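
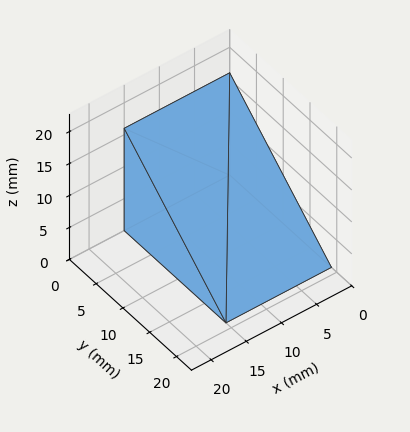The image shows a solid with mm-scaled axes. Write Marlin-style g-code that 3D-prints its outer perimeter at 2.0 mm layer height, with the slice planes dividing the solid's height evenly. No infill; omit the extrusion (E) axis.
Reading the render: the shape is a wedge (ramp): 15 × 19 mm base, rising to 16 mm along the y=0 edge and sloping linearly to z=0 at y=19 (dimensions read to the nearest mm from the axis ticks). For the g-code, the solid's height is divided into equal slices at the stated Δz and each level perimeter traced with G1 moves after a G0 lift.

; perimeter-only toolpath
G21 ; units = mm
G90 ; absolute positioning
G28 ; home
; layer 1
G0 Z2.0
G0 X0.0 Y0.0
G1 X15.0 Y0.0
G1 X15.0 Y16.6
G1 X0.0 Y16.6
G1 X0.0 Y0.0
; layer 2
G0 Z4.0
G0 X0.0 Y0.0
G1 X15.0 Y0.0
G1 X15.0 Y14.2
G1 X0.0 Y14.2
G1 X0.0 Y0.0
; layer 3
G0 Z6.0
G0 X0.0 Y0.0
G1 X15.0 Y0.0
G1 X15.0 Y11.9
G1 X0.0 Y11.9
G1 X0.0 Y0.0
; layer 4
G0 Z8.0
G0 X0.0 Y0.0
G1 X15.0 Y0.0
G1 X15.0 Y9.5
G1 X0.0 Y9.5
G1 X0.0 Y0.0
; layer 5
G0 Z10.0
G0 X0.0 Y0.0
G1 X15.0 Y0.0
G1 X15.0 Y7.1
G1 X0.0 Y7.1
G1 X0.0 Y0.0
; layer 6
G0 Z12.0
G0 X0.0 Y0.0
G1 X15.0 Y0.0
G1 X15.0 Y4.8
G1 X0.0 Y4.8
G1 X0.0 Y0.0
; layer 7
G0 Z14.0
G0 X0.0 Y0.0
G1 X15.0 Y0.0
G1 X15.0 Y2.4
G1 X0.0 Y2.4
G1 X0.0 Y0.0
M2 ; end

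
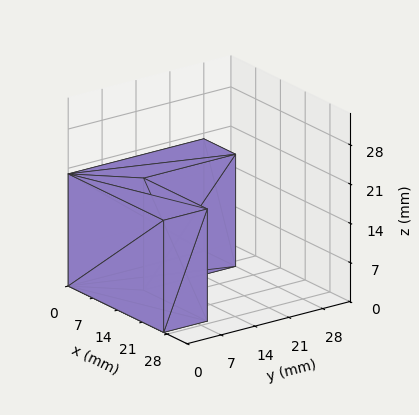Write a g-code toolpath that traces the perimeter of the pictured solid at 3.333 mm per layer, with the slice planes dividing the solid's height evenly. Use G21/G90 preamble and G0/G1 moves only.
Reading the render: the shape is an L-shaped prism: outer 27 × 28 mm, arm thicknesses ≈ 9 mm (horizontal) and 9 mm (vertical), extruded 20 mm in z (dimensions read to the nearest mm from the axis ticks). For the g-code, the solid's height is divided into equal slices at the stated Δz and each level perimeter traced with G1 moves after a G0 lift.

; perimeter-only toolpath
G21 ; units = mm
G90 ; absolute positioning
G28 ; home
; layer 1
G0 Z3.333
G0 X0.000 Y0.000
G1 X27.000 Y0.000
G1 X27.000 Y9.000
G1 X9.000 Y9.000
G1 X9.000 Y28.000
G1 X0.000 Y28.000
G1 X0.000 Y0.000
; layer 2
G0 Z6.667
G0 X0.000 Y0.000
G1 X27.000 Y0.000
G1 X27.000 Y9.000
G1 X9.000 Y9.000
G1 X9.000 Y28.000
G1 X0.000 Y28.000
G1 X0.000 Y0.000
; layer 3
G0 Z10.000
G0 X0.000 Y0.000
G1 X27.000 Y0.000
G1 X27.000 Y9.000
G1 X9.000 Y9.000
G1 X9.000 Y28.000
G1 X0.000 Y28.000
G1 X0.000 Y0.000
; layer 4
G0 Z13.333
G0 X0.000 Y0.000
G1 X27.000 Y0.000
G1 X27.000 Y9.000
G1 X9.000 Y9.000
G1 X9.000 Y28.000
G1 X0.000 Y28.000
G1 X0.000 Y0.000
; layer 5
G0 Z16.667
G0 X0.000 Y0.000
G1 X27.000 Y0.000
G1 X27.000 Y9.000
G1 X9.000 Y9.000
G1 X9.000 Y28.000
G1 X0.000 Y28.000
G1 X0.000 Y0.000
; layer 6
G0 Z20.000
G0 X0.000 Y0.000
G1 X27.000 Y0.000
G1 X27.000 Y9.000
G1 X9.000 Y9.000
G1 X9.000 Y28.000
G1 X0.000 Y28.000
G1 X0.000 Y0.000
M2 ; end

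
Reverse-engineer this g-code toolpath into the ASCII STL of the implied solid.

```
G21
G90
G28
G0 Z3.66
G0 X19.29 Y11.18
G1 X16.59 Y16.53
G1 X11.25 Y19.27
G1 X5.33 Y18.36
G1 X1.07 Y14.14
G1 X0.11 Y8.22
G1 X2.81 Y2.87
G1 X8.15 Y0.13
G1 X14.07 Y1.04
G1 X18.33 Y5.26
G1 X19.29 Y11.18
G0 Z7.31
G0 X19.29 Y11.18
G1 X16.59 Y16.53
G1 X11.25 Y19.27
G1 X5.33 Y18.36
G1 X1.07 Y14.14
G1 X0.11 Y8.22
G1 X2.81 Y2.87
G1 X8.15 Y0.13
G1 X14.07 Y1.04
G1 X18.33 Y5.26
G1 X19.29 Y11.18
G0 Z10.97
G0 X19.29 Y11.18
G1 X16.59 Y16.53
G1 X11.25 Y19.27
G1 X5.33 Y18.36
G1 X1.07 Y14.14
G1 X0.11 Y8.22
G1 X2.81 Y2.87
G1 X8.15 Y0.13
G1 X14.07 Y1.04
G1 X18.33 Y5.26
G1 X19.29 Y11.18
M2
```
solid part
  facet normal 0.0000 0.0000 -1.0000
    outer loop
      vertex 11.25 19.27 0.00
      vertex 16.59 16.53 0.00
      vertex 19.29 11.18 0.00
    endloop
  endfacet
  facet normal 0.0000 0.0000 -1.0000
    outer loop
      vertex 5.33 18.36 0.00
      vertex 11.25 19.27 0.00
      vertex 19.29 11.18 0.00
    endloop
  endfacet
  facet normal 0.0000 0.0000 -1.0000
    outer loop
      vertex 1.07 14.14 0.00
      vertex 5.33 18.36 0.00
      vertex 19.29 11.18 0.00
    endloop
  endfacet
  facet normal 0.0000 0.0000 -1.0000
    outer loop
      vertex 0.11 8.22 0.00
      vertex 1.07 14.14 0.00
      vertex 19.29 11.18 0.00
    endloop
  endfacet
  facet normal 0.0000 0.0000 -1.0000
    outer loop
      vertex 2.81 2.87 0.00
      vertex 0.11 8.22 0.00
      vertex 19.29 11.18 0.00
    endloop
  endfacet
  facet normal 0.0000 0.0000 -1.0000
    outer loop
      vertex 8.15 0.13 0.00
      vertex 2.81 2.87 0.00
      vertex 19.29 11.18 0.00
    endloop
  endfacet
  facet normal 0.0000 0.0000 -1.0000
    outer loop
      vertex 14.07 1.04 0.00
      vertex 8.15 0.13 0.00
      vertex 19.29 11.18 0.00
    endloop
  endfacet
  facet normal 0.0000 0.0000 -1.0000
    outer loop
      vertex 18.33 5.26 0.00
      vertex 14.07 1.04 0.00
      vertex 19.29 11.18 0.00
    endloop
  endfacet
  facet normal 0.0000 0.0000 1.0000
    outer loop
      vertex 19.29 11.18 10.97
      vertex 16.59 16.53 10.97
      vertex 11.25 19.27 10.97
    endloop
  endfacet
  facet normal 0.0000 0.0000 1.0000
    outer loop
      vertex 19.29 11.18 10.97
      vertex 11.25 19.27 10.97
      vertex 5.33 18.36 10.97
    endloop
  endfacet
  facet normal 0.0000 0.0000 1.0000
    outer loop
      vertex 19.29 11.18 10.97
      vertex 5.33 18.36 10.97
      vertex 1.07 14.14 10.97
    endloop
  endfacet
  facet normal 0.0000 0.0000 1.0000
    outer loop
      vertex 19.29 11.18 10.97
      vertex 1.07 14.14 10.97
      vertex 0.11 8.22 10.97
    endloop
  endfacet
  facet normal 0.0000 0.0000 1.0000
    outer loop
      vertex 19.29 11.18 10.97
      vertex 0.11 8.22 10.97
      vertex 2.81 2.87 10.97
    endloop
  endfacet
  facet normal 0.0000 0.0000 1.0000
    outer loop
      vertex 19.29 11.18 10.97
      vertex 2.81 2.87 10.97
      vertex 8.15 0.13 10.97
    endloop
  endfacet
  facet normal 0.0000 0.0000 1.0000
    outer loop
      vertex 19.29 11.18 10.97
      vertex 8.15 0.13 10.97
      vertex 14.07 1.04 10.97
    endloop
  endfacet
  facet normal 0.0000 0.0000 1.0000
    outer loop
      vertex 19.29 11.18 10.97
      vertex 14.07 1.04 10.97
      vertex 18.33 5.26 10.97
    endloop
  endfacet
  facet normal 0.8928 0.4505 0.0000
    outer loop
      vertex 19.29 11.18 0.00
      vertex 16.59 16.53 0.00
      vertex 16.59 16.53 10.97
    endloop
  endfacet
  facet normal 0.8928 0.4505 0.0000
    outer loop
      vertex 19.29 11.18 0.00
      vertex 16.59 16.53 10.97
      vertex 19.29 11.18 10.97
    endloop
  endfacet
  facet normal 0.4565 0.8897 0.0000
    outer loop
      vertex 16.59 16.53 0.00
      vertex 11.25 19.27 0.00
      vertex 11.25 19.27 10.97
    endloop
  endfacet
  facet normal 0.4565 0.8897 0.0000
    outer loop
      vertex 16.59 16.53 0.00
      vertex 11.25 19.27 10.97
      vertex 16.59 16.53 10.97
    endloop
  endfacet
  facet normal -0.1519 0.9884 0.0000
    outer loop
      vertex 11.25 19.27 0.00
      vertex 5.33 18.36 0.00
      vertex 5.33 18.36 10.97
    endloop
  endfacet
  facet normal -0.1519 0.9884 0.0000
    outer loop
      vertex 11.25 19.27 0.00
      vertex 5.33 18.36 10.97
      vertex 11.25 19.27 10.97
    endloop
  endfacet
  facet normal -0.7038 0.7104 0.0000
    outer loop
      vertex 5.33 18.36 0.00
      vertex 1.07 14.14 0.00
      vertex 1.07 14.14 10.97
    endloop
  endfacet
  facet normal -0.7038 0.7104 0.0000
    outer loop
      vertex 5.33 18.36 0.00
      vertex 1.07 14.14 10.97
      vertex 5.33 18.36 10.97
    endloop
  endfacet
  facet normal -0.9871 0.1601 0.0000
    outer loop
      vertex 1.07 14.14 0.00
      vertex 0.11 8.22 0.00
      vertex 0.11 8.22 10.97
    endloop
  endfacet
  facet normal -0.9871 0.1601 0.0000
    outer loop
      vertex 1.07 14.14 0.00
      vertex 0.11 8.22 10.97
      vertex 1.07 14.14 10.97
    endloop
  endfacet
  facet normal -0.8928 -0.4505 0.0000
    outer loop
      vertex 0.11 8.22 0.00
      vertex 2.81 2.87 0.00
      vertex 2.81 2.87 10.97
    endloop
  endfacet
  facet normal -0.8928 -0.4505 0.0000
    outer loop
      vertex 0.11 8.22 0.00
      vertex 2.81 2.87 10.97
      vertex 0.11 8.22 10.97
    endloop
  endfacet
  facet normal -0.4565 -0.8897 0.0000
    outer loop
      vertex 2.81 2.87 0.00
      vertex 8.15 0.13 0.00
      vertex 8.15 0.13 10.97
    endloop
  endfacet
  facet normal -0.4565 -0.8897 0.0000
    outer loop
      vertex 2.81 2.87 0.00
      vertex 8.15 0.13 10.97
      vertex 2.81 2.87 10.97
    endloop
  endfacet
  facet normal 0.1519 -0.9884 0.0000
    outer loop
      vertex 8.15 0.13 0.00
      vertex 14.07 1.04 0.00
      vertex 14.07 1.04 10.97
    endloop
  endfacet
  facet normal 0.1519 -0.9884 0.0000
    outer loop
      vertex 8.15 0.13 0.00
      vertex 14.07 1.04 10.97
      vertex 8.15 0.13 10.97
    endloop
  endfacet
  facet normal 0.7038 -0.7104 0.0000
    outer loop
      vertex 14.07 1.04 0.00
      vertex 18.33 5.26 0.00
      vertex 18.33 5.26 10.97
    endloop
  endfacet
  facet normal 0.7038 -0.7104 0.0000
    outer loop
      vertex 14.07 1.04 0.00
      vertex 18.33 5.26 10.97
      vertex 14.07 1.04 10.97
    endloop
  endfacet
  facet normal 0.9871 -0.1601 0.0000
    outer loop
      vertex 18.33 5.26 0.00
      vertex 19.29 11.18 0.00
      vertex 19.29 11.18 10.97
    endloop
  endfacet
  facet normal 0.9871 -0.1601 0.0000
    outer loop
      vertex 18.33 5.26 0.00
      vertex 19.29 11.18 10.97
      vertex 18.33 5.26 10.97
    endloop
  endfacet
endsolid part

The G0 Z moves step by Δz≈3.66 mm. Every layer's G1 loop is the same polygon, so the solid is a straight extrusion of it from z=0 to z≈11. Closing with flat bottom and top caps and triangulating gives 36 facets — a regular 10-sided prism (a cylinder approximated with 10 flat sides), circumscribed radius ≈ 9.7 mm, height ≈ 11 mm.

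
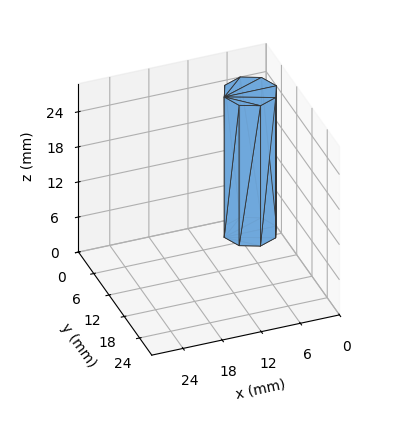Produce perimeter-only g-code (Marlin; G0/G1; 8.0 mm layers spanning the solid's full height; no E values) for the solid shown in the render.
Reading the render: the shape is a regular 8-sided prism (a cylinder approximated with 8 flat sides), circumscribed radius ≈ 4 mm, height ≈ 24 mm (dimensions read to the nearest mm from the axis ticks). For the g-code, the solid's height is divided into equal slices at the stated Δz and each level perimeter traced with G1 moves after a G0 lift.

; perimeter-only toolpath
G21 ; units = mm
G90 ; absolute positioning
G28 ; home
; layer 1
G0 Z8.0
G0 X8.0 Y4.0
G1 X6.8 Y6.8
G1 X4.0 Y8.0
G1 X1.2 Y6.8
G1 X0.0 Y4.0
G1 X1.2 Y1.2
G1 X4.0 Y0.0
G1 X6.8 Y1.2
G1 X8.0 Y4.0
; layer 2
G0 Z16.0
G0 X8.0 Y4.0
G1 X6.8 Y6.8
G1 X4.0 Y8.0
G1 X1.2 Y6.8
G1 X0.0 Y4.0
G1 X1.2 Y1.2
G1 X4.0 Y0.0
G1 X6.8 Y1.2
G1 X8.0 Y4.0
; layer 3
G0 Z24.0
G0 X8.0 Y4.0
G1 X6.8 Y6.8
G1 X4.0 Y8.0
G1 X1.2 Y6.8
G1 X0.0 Y4.0
G1 X1.2 Y1.2
G1 X4.0 Y0.0
G1 X6.8 Y1.2
G1 X8.0 Y4.0
M2 ; end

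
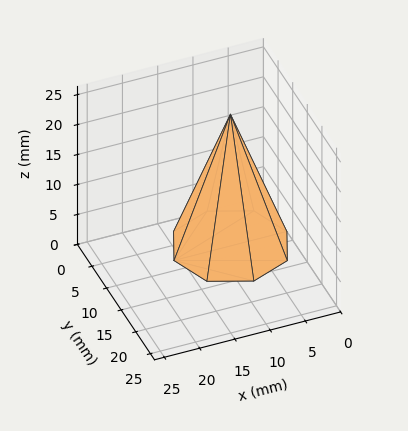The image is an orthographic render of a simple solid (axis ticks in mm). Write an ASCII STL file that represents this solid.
Reading the render: the shape is a regular 8-sided pyramid, base circumscribed radius ≈ 8 mm, apex at z ≈ 22 mm (dimensions read to the nearest mm from the axis ticks). For the STL, each face is triangulated and given an outward normal.

solid part
  facet normal 0.0000 0.0000 -1.0000
    outer loop
      vertex 8.0 16.0 0.0
      vertex 13.7 13.7 0.0
      vertex 16.0 8.0 0.0
    endloop
  endfacet
  facet normal 0.0000 0.0000 -1.0000
    outer loop
      vertex 2.3 13.7 0.0
      vertex 8.0 16.0 0.0
      vertex 16.0 8.0 0.0
    endloop
  endfacet
  facet normal 0.0000 0.0000 -1.0000
    outer loop
      vertex 0.0 8.0 0.0
      vertex 2.3 13.7 0.0
      vertex 16.0 8.0 0.0
    endloop
  endfacet
  facet normal 0.0000 0.0000 -1.0000
    outer loop
      vertex 2.3 2.3 0.0
      vertex 0.0 8.0 0.0
      vertex 16.0 8.0 0.0
    endloop
  endfacet
  facet normal 0.0000 0.0000 -1.0000
    outer loop
      vertex 8.0 0.0 0.0
      vertex 2.3 2.3 0.0
      vertex 16.0 8.0 0.0
    endloop
  endfacet
  facet normal 0.0000 0.0000 -1.0000
    outer loop
      vertex 13.7 2.3 0.0
      vertex 8.0 0.0 0.0
      vertex 16.0 8.0 0.0
    endloop
  endfacet
  facet normal 0.8787 0.3546 0.3195
    outer loop
      vertex 16.0 8.0 0.0
      vertex 13.7 13.7 0.0
      vertex 8.0 8.0 22.0
    endloop
  endfacet
  facet normal 0.3546 0.8787 0.3195
    outer loop
      vertex 13.7 13.7 0.0
      vertex 8.0 16.0 0.0
      vertex 8.0 8.0 22.0
    endloop
  endfacet
  facet normal -0.3546 0.8787 0.3195
    outer loop
      vertex 8.0 16.0 0.0
      vertex 2.3 13.7 0.0
      vertex 8.0 8.0 22.0
    endloop
  endfacet
  facet normal -0.8787 0.3546 0.3195
    outer loop
      vertex 2.3 13.7 0.0
      vertex 0.0 8.0 0.0
      vertex 8.0 8.0 22.0
    endloop
  endfacet
  facet normal -0.8787 -0.3546 0.3195
    outer loop
      vertex 0.0 8.0 0.0
      vertex 2.3 2.3 0.0
      vertex 8.0 8.0 22.0
    endloop
  endfacet
  facet normal -0.3546 -0.8787 0.3195
    outer loop
      vertex 2.3 2.3 0.0
      vertex 8.0 0.0 0.0
      vertex 8.0 8.0 22.0
    endloop
  endfacet
  facet normal 0.3546 -0.8787 0.3195
    outer loop
      vertex 8.0 0.0 0.0
      vertex 13.7 2.3 0.0
      vertex 8.0 8.0 22.0
    endloop
  endfacet
  facet normal 0.8787 -0.3546 0.3195
    outer loop
      vertex 13.7 2.3 0.0
      vertex 16.0 8.0 0.0
      vertex 8.0 8.0 22.0
    endloop
  endfacet
endsolid part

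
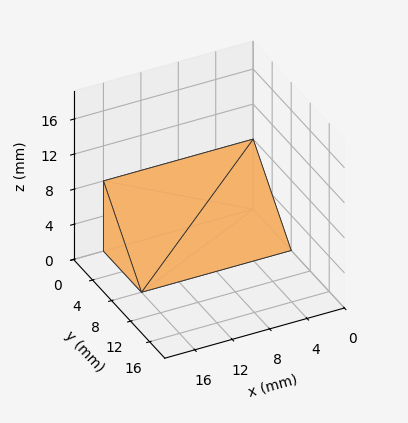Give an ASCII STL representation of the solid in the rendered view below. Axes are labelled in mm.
Reading the render: the shape is a wedge (ramp): 16 × 8 mm base, rising to 8 mm along the y=0 edge and sloping linearly to z=0 at y=8 (dimensions read to the nearest mm from the axis ticks). For the STL, each face is triangulated and given an outward normal.

solid part
  facet normal 0.0000 0.0000 -1.0000
    outer loop
      vertex 16.0 8.0 0.0
      vertex 16.0 0.0 0.0
      vertex 0.0 0.0 0.0
    endloop
  endfacet
  facet normal 0.0000 0.0000 -1.0000
    outer loop
      vertex 0.0 8.0 0.0
      vertex 16.0 8.0 0.0
      vertex 0.0 0.0 0.0
    endloop
  endfacet
  facet normal 0.0000 -1.0000 0.0000
    outer loop
      vertex 0.0 0.0 0.0
      vertex 16.0 0.0 0.0
      vertex 16.0 0.0 8.0
    endloop
  endfacet
  facet normal 0.0000 -1.0000 0.0000
    outer loop
      vertex 0.0 0.0 0.0
      vertex 16.0 0.0 8.0
      vertex 0.0 0.0 8.0
    endloop
  endfacet
  facet normal 0.0000 0.7071 0.7071
    outer loop
      vertex 0.0 0.0 8.0
      vertex 16.0 0.0 8.0
      vertex 16.0 8.0 0.0
    endloop
  endfacet
  facet normal 0.0000 0.7071 0.7071
    outer loop
      vertex 0.0 0.0 8.0
      vertex 16.0 8.0 0.0
      vertex 0.0 8.0 0.0
    endloop
  endfacet
  facet normal -1.0000 0.0000 0.0000
    outer loop
      vertex 0.0 0.0 8.0
      vertex 0.0 8.0 0.0
      vertex 0.0 0.0 0.0
    endloop
  endfacet
  facet normal 1.0000 0.0000 0.0000
    outer loop
      vertex 16.0 0.0 0.0
      vertex 16.0 8.0 0.0
      vertex 16.0 0.0 8.0
    endloop
  endfacet
endsolid part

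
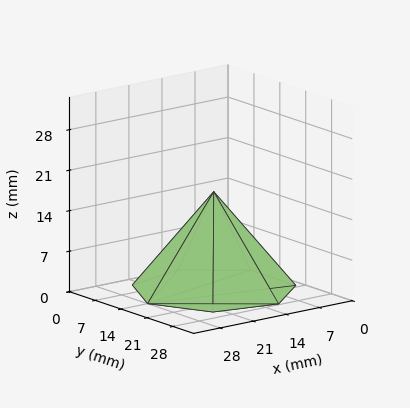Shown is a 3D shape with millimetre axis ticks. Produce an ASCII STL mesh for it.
Reading the render: the shape is a regular 7-sided pyramid, base circumscribed radius ≈ 14 mm, apex at z ≈ 17 mm (dimensions read to the nearest mm from the axis ticks). For the STL, each face is triangulated and given an outward normal.

solid part
  facet normal 0.0000 0.0000 -1.0000
    outer loop
      vertex 10.9 27.6 0.0
      vertex 22.7 24.9 0.0
      vertex 28.0 14.0 0.0
    endloop
  endfacet
  facet normal 0.0000 0.0000 -1.0000
    outer loop
      vertex 1.4 20.1 0.0
      vertex 10.9 27.6 0.0
      vertex 28.0 14.0 0.0
    endloop
  endfacet
  facet normal 0.0000 0.0000 -1.0000
    outer loop
      vertex 1.4 7.9 0.0
      vertex 1.4 20.1 0.0
      vertex 28.0 14.0 0.0
    endloop
  endfacet
  facet normal 0.0000 0.0000 -1.0000
    outer loop
      vertex 10.9 0.4 0.0
      vertex 1.4 7.9 0.0
      vertex 28.0 14.0 0.0
    endloop
  endfacet
  facet normal 0.0000 0.0000 -1.0000
    outer loop
      vertex 22.7 3.1 0.0
      vertex 10.9 0.4 0.0
      vertex 28.0 14.0 0.0
    endloop
  endfacet
  facet normal 0.7227 0.3514 0.5952
    outer loop
      vertex 28.0 14.0 0.0
      vertex 22.7 24.9 0.0
      vertex 14.0 14.0 17.0
    endloop
  endfacet
  facet normal 0.1794 0.7839 0.5944
    outer loop
      vertex 22.7 24.9 0.0
      vertex 10.9 27.6 0.0
      vertex 14.0 14.0 17.0
    endloop
  endfacet
  facet normal -0.4979 0.6307 0.5953
    outer loop
      vertex 10.9 27.6 0.0
      vertex 1.4 20.1 0.0
      vertex 14.0 14.0 17.0
    endloop
  endfacet
  facet normal -0.8034 0.0000 0.5955
    outer loop
      vertex 1.4 20.1 0.0
      vertex 1.4 7.9 0.0
      vertex 14.0 14.0 17.0
    endloop
  endfacet
  facet normal -0.4979 -0.6307 0.5953
    outer loop
      vertex 1.4 7.9 0.0
      vertex 10.9 0.4 0.0
      vertex 14.0 14.0 17.0
    endloop
  endfacet
  facet normal 0.1794 -0.7839 0.5944
    outer loop
      vertex 10.9 0.4 0.0
      vertex 22.7 3.1 0.0
      vertex 14.0 14.0 17.0
    endloop
  endfacet
  facet normal 0.7227 -0.3514 0.5952
    outer loop
      vertex 22.7 3.1 0.0
      vertex 28.0 14.0 0.0
      vertex 14.0 14.0 17.0
    endloop
  endfacet
endsolid part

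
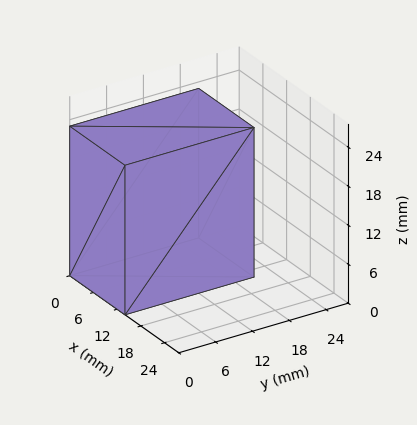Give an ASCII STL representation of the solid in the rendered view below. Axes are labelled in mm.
Reading the render: the shape is a rectangular box, roughly 14 × 21 mm footprint and 23 mm tall (dimensions read to the nearest mm from the axis ticks). For the STL, each face is triangulated and given an outward normal.

solid part
  facet normal 0.0000 0.0000 -1.0000
    outer loop
      vertex 14.0 21.0 0.0
      vertex 14.0 0.0 0.0
      vertex 0.0 0.0 0.0
    endloop
  endfacet
  facet normal 0.0000 0.0000 -1.0000
    outer loop
      vertex 0.0 21.0 0.0
      vertex 14.0 21.0 0.0
      vertex 0.0 0.0 0.0
    endloop
  endfacet
  facet normal 0.0000 0.0000 1.0000
    outer loop
      vertex 0.0 0.0 23.0
      vertex 14.0 0.0 23.0
      vertex 14.0 21.0 23.0
    endloop
  endfacet
  facet normal 0.0000 0.0000 1.0000
    outer loop
      vertex 0.0 0.0 23.0
      vertex 14.0 21.0 23.0
      vertex 0.0 21.0 23.0
    endloop
  endfacet
  facet normal 0.0000 -1.0000 0.0000
    outer loop
      vertex 0.0 0.0 0.0
      vertex 14.0 0.0 0.0
      vertex 14.0 0.0 23.0
    endloop
  endfacet
  facet normal 0.0000 -1.0000 0.0000
    outer loop
      vertex 0.0 0.0 0.0
      vertex 14.0 0.0 23.0
      vertex 0.0 0.0 23.0
    endloop
  endfacet
  facet normal 0.0000 1.0000 0.0000
    outer loop
      vertex 14.0 21.0 23.0
      vertex 14.0 21.0 0.0
      vertex 0.0 21.0 0.0
    endloop
  endfacet
  facet normal 0.0000 1.0000 0.0000
    outer loop
      vertex 0.0 21.0 23.0
      vertex 14.0 21.0 23.0
      vertex 0.0 21.0 0.0
    endloop
  endfacet
  facet normal -1.0000 0.0000 0.0000
    outer loop
      vertex 0.0 21.0 23.0
      vertex 0.0 21.0 0.0
      vertex 0.0 0.0 0.0
    endloop
  endfacet
  facet normal -1.0000 0.0000 0.0000
    outer loop
      vertex 0.0 0.0 23.0
      vertex 0.0 21.0 23.0
      vertex 0.0 0.0 0.0
    endloop
  endfacet
  facet normal 1.0000 0.0000 0.0000
    outer loop
      vertex 14.0 0.0 0.0
      vertex 14.0 21.0 0.0
      vertex 14.0 21.0 23.0
    endloop
  endfacet
  facet normal 1.0000 0.0000 0.0000
    outer loop
      vertex 14.0 0.0 0.0
      vertex 14.0 21.0 23.0
      vertex 14.0 0.0 23.0
    endloop
  endfacet
endsolid part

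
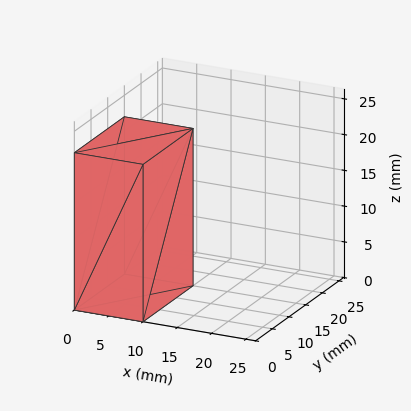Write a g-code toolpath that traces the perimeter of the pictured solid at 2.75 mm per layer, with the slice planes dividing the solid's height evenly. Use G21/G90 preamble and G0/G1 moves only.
Reading the render: the shape is a rectangular box, roughly 10 × 15 mm footprint and 22 mm tall (dimensions read to the nearest mm from the axis ticks). For the g-code, the solid's height is divided into equal slices at the stated Δz and each level perimeter traced with G1 moves after a G0 lift.

; perimeter-only toolpath
G21 ; units = mm
G90 ; absolute positioning
G28 ; home
; layer 1
G0 Z2.75
G0 X0.00 Y0.00
G1 X10.00 Y0.00
G1 X10.00 Y15.00
G1 X0.00 Y15.00
G1 X0.00 Y0.00
; layer 2
G0 Z5.50
G0 X0.00 Y0.00
G1 X10.00 Y0.00
G1 X10.00 Y15.00
G1 X0.00 Y15.00
G1 X0.00 Y0.00
; layer 3
G0 Z8.25
G0 X0.00 Y0.00
G1 X10.00 Y0.00
G1 X10.00 Y15.00
G1 X0.00 Y15.00
G1 X0.00 Y0.00
; layer 4
G0 Z11.00
G0 X0.00 Y0.00
G1 X10.00 Y0.00
G1 X10.00 Y15.00
G1 X0.00 Y15.00
G1 X0.00 Y0.00
; layer 5
G0 Z13.75
G0 X0.00 Y0.00
G1 X10.00 Y0.00
G1 X10.00 Y15.00
G1 X0.00 Y15.00
G1 X0.00 Y0.00
; layer 6
G0 Z16.50
G0 X0.00 Y0.00
G1 X10.00 Y0.00
G1 X10.00 Y15.00
G1 X0.00 Y15.00
G1 X0.00 Y0.00
; layer 7
G0 Z19.25
G0 X0.00 Y0.00
G1 X10.00 Y0.00
G1 X10.00 Y15.00
G1 X0.00 Y15.00
G1 X0.00 Y0.00
; layer 8
G0 Z22.00
G0 X0.00 Y0.00
G1 X10.00 Y0.00
G1 X10.00 Y15.00
G1 X0.00 Y15.00
G1 X0.00 Y0.00
M2 ; end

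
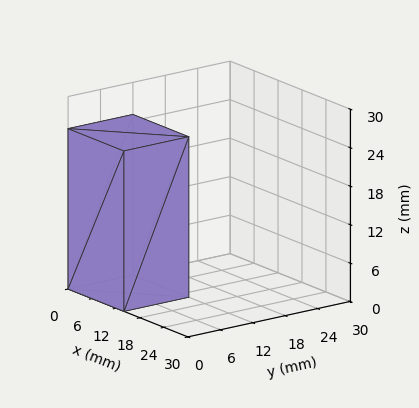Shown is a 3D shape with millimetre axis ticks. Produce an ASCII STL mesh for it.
Reading the render: the shape is a rectangular box, roughly 14 × 12 mm footprint and 25 mm tall (dimensions read to the nearest mm from the axis ticks). For the STL, each face is triangulated and given an outward normal.

solid part
  facet normal 0.0000 0.0000 -1.0000
    outer loop
      vertex 14.00 12.00 0.00
      vertex 14.00 0.00 0.00
      vertex 0.00 0.00 0.00
    endloop
  endfacet
  facet normal 0.0000 0.0000 -1.0000
    outer loop
      vertex 0.00 12.00 0.00
      vertex 14.00 12.00 0.00
      vertex 0.00 0.00 0.00
    endloop
  endfacet
  facet normal 0.0000 0.0000 1.0000
    outer loop
      vertex 0.00 0.00 25.00
      vertex 14.00 0.00 25.00
      vertex 14.00 12.00 25.00
    endloop
  endfacet
  facet normal 0.0000 0.0000 1.0000
    outer loop
      vertex 0.00 0.00 25.00
      vertex 14.00 12.00 25.00
      vertex 0.00 12.00 25.00
    endloop
  endfacet
  facet normal 0.0000 -1.0000 0.0000
    outer loop
      vertex 0.00 0.00 0.00
      vertex 14.00 0.00 0.00
      vertex 14.00 0.00 25.00
    endloop
  endfacet
  facet normal 0.0000 -1.0000 0.0000
    outer loop
      vertex 0.00 0.00 0.00
      vertex 14.00 0.00 25.00
      vertex 0.00 0.00 25.00
    endloop
  endfacet
  facet normal 0.0000 1.0000 0.0000
    outer loop
      vertex 14.00 12.00 25.00
      vertex 14.00 12.00 0.00
      vertex 0.00 12.00 0.00
    endloop
  endfacet
  facet normal 0.0000 1.0000 0.0000
    outer loop
      vertex 0.00 12.00 25.00
      vertex 14.00 12.00 25.00
      vertex 0.00 12.00 0.00
    endloop
  endfacet
  facet normal -1.0000 0.0000 0.0000
    outer loop
      vertex 0.00 12.00 25.00
      vertex 0.00 12.00 0.00
      vertex 0.00 0.00 0.00
    endloop
  endfacet
  facet normal -1.0000 0.0000 0.0000
    outer loop
      vertex 0.00 0.00 25.00
      vertex 0.00 12.00 25.00
      vertex 0.00 0.00 0.00
    endloop
  endfacet
  facet normal 1.0000 0.0000 0.0000
    outer loop
      vertex 14.00 0.00 0.00
      vertex 14.00 12.00 0.00
      vertex 14.00 12.00 25.00
    endloop
  endfacet
  facet normal 1.0000 0.0000 0.0000
    outer loop
      vertex 14.00 0.00 0.00
      vertex 14.00 12.00 25.00
      vertex 14.00 0.00 25.00
    endloop
  endfacet
endsolid part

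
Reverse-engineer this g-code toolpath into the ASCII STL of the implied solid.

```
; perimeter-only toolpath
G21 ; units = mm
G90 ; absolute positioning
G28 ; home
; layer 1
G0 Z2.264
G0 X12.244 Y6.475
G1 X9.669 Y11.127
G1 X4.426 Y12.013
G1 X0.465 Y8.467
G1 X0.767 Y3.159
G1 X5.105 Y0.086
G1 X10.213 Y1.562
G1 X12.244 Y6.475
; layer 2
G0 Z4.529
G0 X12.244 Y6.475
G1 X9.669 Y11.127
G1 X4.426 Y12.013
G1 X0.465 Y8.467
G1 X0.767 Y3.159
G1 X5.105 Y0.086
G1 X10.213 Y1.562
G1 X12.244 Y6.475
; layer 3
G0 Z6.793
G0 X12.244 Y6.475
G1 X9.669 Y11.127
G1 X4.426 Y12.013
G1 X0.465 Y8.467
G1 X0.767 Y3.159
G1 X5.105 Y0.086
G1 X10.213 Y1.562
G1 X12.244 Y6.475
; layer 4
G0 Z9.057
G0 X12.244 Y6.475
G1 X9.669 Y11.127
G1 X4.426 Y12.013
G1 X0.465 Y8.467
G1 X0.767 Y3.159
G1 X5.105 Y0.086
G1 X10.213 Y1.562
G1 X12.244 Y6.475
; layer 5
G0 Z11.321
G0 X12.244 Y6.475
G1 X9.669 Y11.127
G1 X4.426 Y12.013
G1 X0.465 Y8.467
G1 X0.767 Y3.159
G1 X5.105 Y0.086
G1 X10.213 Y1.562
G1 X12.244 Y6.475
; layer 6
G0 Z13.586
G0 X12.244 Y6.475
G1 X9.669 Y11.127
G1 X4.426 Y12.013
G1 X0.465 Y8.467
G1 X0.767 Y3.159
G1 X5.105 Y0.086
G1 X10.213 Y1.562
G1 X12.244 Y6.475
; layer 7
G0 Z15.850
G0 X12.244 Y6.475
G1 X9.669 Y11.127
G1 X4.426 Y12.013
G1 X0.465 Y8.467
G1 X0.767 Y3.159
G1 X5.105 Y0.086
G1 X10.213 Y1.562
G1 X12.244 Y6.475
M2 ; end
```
solid part
  facet normal 0.0000 0.0000 -1.0000
    outer loop
      vertex 4.426 12.013 0.000
      vertex 9.669 11.127 0.000
      vertex 12.244 6.475 0.000
    endloop
  endfacet
  facet normal 0.0000 0.0000 -1.0000
    outer loop
      vertex 0.465 8.467 0.000
      vertex 4.426 12.013 0.000
      vertex 12.244 6.475 0.000
    endloop
  endfacet
  facet normal 0.0000 0.0000 -1.0000
    outer loop
      vertex 0.767 3.159 0.000
      vertex 0.465 8.467 0.000
      vertex 12.244 6.475 0.000
    endloop
  endfacet
  facet normal 0.0000 0.0000 -1.0000
    outer loop
      vertex 5.105 0.086 0.000
      vertex 0.767 3.159 0.000
      vertex 12.244 6.475 0.000
    endloop
  endfacet
  facet normal 0.0000 0.0000 -1.0000
    outer loop
      vertex 10.213 1.562 0.000
      vertex 5.105 0.086 0.000
      vertex 12.244 6.475 0.000
    endloop
  endfacet
  facet normal 0.0000 0.0000 1.0000
    outer loop
      vertex 12.244 6.475 15.850
      vertex 9.669 11.127 15.850
      vertex 4.426 12.013 15.850
    endloop
  endfacet
  facet normal 0.0000 0.0000 1.0000
    outer loop
      vertex 12.244 6.475 15.850
      vertex 4.426 12.013 15.850
      vertex 0.465 8.467 15.850
    endloop
  endfacet
  facet normal 0.0000 0.0000 1.0000
    outer loop
      vertex 12.244 6.475 15.850
      vertex 0.465 8.467 15.850
      vertex 0.767 3.159 15.850
    endloop
  endfacet
  facet normal 0.0000 0.0000 1.0000
    outer loop
      vertex 12.244 6.475 15.850
      vertex 0.767 3.159 15.850
      vertex 5.105 0.086 15.850
    endloop
  endfacet
  facet normal 0.0000 0.0000 1.0000
    outer loop
      vertex 12.244 6.475 15.850
      vertex 5.105 0.086 15.850
      vertex 10.213 1.562 15.850
    endloop
  endfacet
  facet normal 0.8749 0.4843 0.0000
    outer loop
      vertex 12.244 6.475 0.000
      vertex 9.669 11.127 0.000
      vertex 9.669 11.127 15.850
    endloop
  endfacet
  facet normal 0.8749 0.4843 0.0000
    outer loop
      vertex 12.244 6.475 0.000
      vertex 9.669 11.127 15.850
      vertex 12.244 6.475 15.850
    endloop
  endfacet
  facet normal 0.1666 0.9860 0.0000
    outer loop
      vertex 9.669 11.127 0.000
      vertex 4.426 12.013 0.000
      vertex 4.426 12.013 15.850
    endloop
  endfacet
  facet normal 0.1666 0.9860 0.0000
    outer loop
      vertex 9.669 11.127 0.000
      vertex 4.426 12.013 15.850
      vertex 9.669 11.127 15.850
    endloop
  endfacet
  facet normal -0.6670 0.7451 0.0000
    outer loop
      vertex 4.426 12.013 0.000
      vertex 0.465 8.467 0.000
      vertex 0.465 8.467 15.850
    endloop
  endfacet
  facet normal -0.6670 0.7451 0.0000
    outer loop
      vertex 4.426 12.013 0.000
      vertex 0.465 8.467 15.850
      vertex 4.426 12.013 15.850
    endloop
  endfacet
  facet normal -0.9984 -0.0568 0.0000
    outer loop
      vertex 0.465 8.467 0.000
      vertex 0.767 3.159 0.000
      vertex 0.767 3.159 15.850
    endloop
  endfacet
  facet normal -0.9984 -0.0568 0.0000
    outer loop
      vertex 0.465 8.467 0.000
      vertex 0.767 3.159 15.850
      vertex 0.465 8.467 15.850
    endloop
  endfacet
  facet normal -0.5780 -0.8160 0.0000
    outer loop
      vertex 0.767 3.159 0.000
      vertex 5.105 0.086 0.000
      vertex 5.105 0.086 15.850
    endloop
  endfacet
  facet normal -0.5780 -0.8160 0.0000
    outer loop
      vertex 0.767 3.159 0.000
      vertex 5.105 0.086 15.850
      vertex 0.767 3.159 15.850
    endloop
  endfacet
  facet normal 0.2776 -0.9607 0.0000
    outer loop
      vertex 5.105 0.086 0.000
      vertex 10.213 1.562 0.000
      vertex 10.213 1.562 15.850
    endloop
  endfacet
  facet normal 0.2776 -0.9607 0.0000
    outer loop
      vertex 5.105 0.086 0.000
      vertex 10.213 1.562 15.850
      vertex 5.105 0.086 15.850
    endloop
  endfacet
  facet normal 0.9241 -0.3820 0.0000
    outer loop
      vertex 10.213 1.562 0.000
      vertex 12.244 6.475 0.000
      vertex 12.244 6.475 15.850
    endloop
  endfacet
  facet normal 0.9241 -0.3820 0.0000
    outer loop
      vertex 10.213 1.562 0.000
      vertex 12.244 6.475 15.850
      vertex 10.213 1.562 15.850
    endloop
  endfacet
endsolid part

The G0 Z moves step by Δz≈2.264 mm. Every layer's G1 loop is the same polygon, so the solid is a straight extrusion of it from z=0 to z≈15.8. Closing with flat bottom and top caps and triangulating gives 24 facets — a regular 7-sided prism (a cylinder approximated with 7 flat sides), circumscribed radius ≈ 6.13 mm, height ≈ 15.8 mm.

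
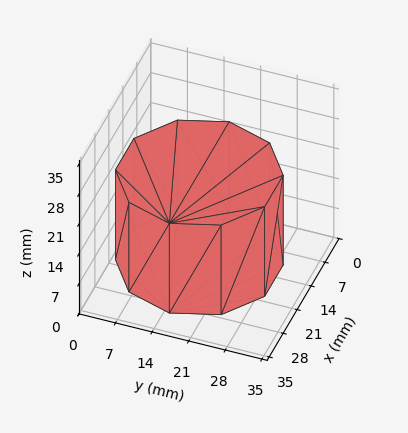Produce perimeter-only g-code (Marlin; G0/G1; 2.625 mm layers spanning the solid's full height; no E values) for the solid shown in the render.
Reading the render: the shape is a regular 10-sided prism (a cylinder approximated with 10 flat sides), circumscribed radius ≈ 15 mm, height ≈ 21 mm (dimensions read to the nearest mm from the axis ticks). For the g-code, the solid's height is divided into equal slices at the stated Δz and each level perimeter traced with G1 moves after a G0 lift.

; perimeter-only toolpath
G21 ; units = mm
G90 ; absolute positioning
G28 ; home
; layer 1
G0 Z2.625
G0 X30.000 Y15.000
G1 X27.135 Y23.817
G1 X19.635 Y29.266
G1 X10.365 Y29.266
G1 X2.865 Y23.817
G1 X0.000 Y15.000
G1 X2.865 Y6.183
G1 X10.365 Y0.734
G1 X19.635 Y0.734
G1 X27.135 Y6.183
G1 X30.000 Y15.000
; layer 2
G0 Z5.250
G0 X30.000 Y15.000
G1 X27.135 Y23.817
G1 X19.635 Y29.266
G1 X10.365 Y29.266
G1 X2.865 Y23.817
G1 X0.000 Y15.000
G1 X2.865 Y6.183
G1 X10.365 Y0.734
G1 X19.635 Y0.734
G1 X27.135 Y6.183
G1 X30.000 Y15.000
; layer 3
G0 Z7.875
G0 X30.000 Y15.000
G1 X27.135 Y23.817
G1 X19.635 Y29.266
G1 X10.365 Y29.266
G1 X2.865 Y23.817
G1 X0.000 Y15.000
G1 X2.865 Y6.183
G1 X10.365 Y0.734
G1 X19.635 Y0.734
G1 X27.135 Y6.183
G1 X30.000 Y15.000
; layer 4
G0 Z10.500
G0 X30.000 Y15.000
G1 X27.135 Y23.817
G1 X19.635 Y29.266
G1 X10.365 Y29.266
G1 X2.865 Y23.817
G1 X0.000 Y15.000
G1 X2.865 Y6.183
G1 X10.365 Y0.734
G1 X19.635 Y0.734
G1 X27.135 Y6.183
G1 X30.000 Y15.000
; layer 5
G0 Z13.125
G0 X30.000 Y15.000
G1 X27.135 Y23.817
G1 X19.635 Y29.266
G1 X10.365 Y29.266
G1 X2.865 Y23.817
G1 X0.000 Y15.000
G1 X2.865 Y6.183
G1 X10.365 Y0.734
G1 X19.635 Y0.734
G1 X27.135 Y6.183
G1 X30.000 Y15.000
; layer 6
G0 Z15.750
G0 X30.000 Y15.000
G1 X27.135 Y23.817
G1 X19.635 Y29.266
G1 X10.365 Y29.266
G1 X2.865 Y23.817
G1 X0.000 Y15.000
G1 X2.865 Y6.183
G1 X10.365 Y0.734
G1 X19.635 Y0.734
G1 X27.135 Y6.183
G1 X30.000 Y15.000
; layer 7
G0 Z18.375
G0 X30.000 Y15.000
G1 X27.135 Y23.817
G1 X19.635 Y29.266
G1 X10.365 Y29.266
G1 X2.865 Y23.817
G1 X0.000 Y15.000
G1 X2.865 Y6.183
G1 X10.365 Y0.734
G1 X19.635 Y0.734
G1 X27.135 Y6.183
G1 X30.000 Y15.000
; layer 8
G0 Z21.000
G0 X30.000 Y15.000
G1 X27.135 Y23.817
G1 X19.635 Y29.266
G1 X10.365 Y29.266
G1 X2.865 Y23.817
G1 X0.000 Y15.000
G1 X2.865 Y6.183
G1 X10.365 Y0.734
G1 X19.635 Y0.734
G1 X27.135 Y6.183
G1 X30.000 Y15.000
M2 ; end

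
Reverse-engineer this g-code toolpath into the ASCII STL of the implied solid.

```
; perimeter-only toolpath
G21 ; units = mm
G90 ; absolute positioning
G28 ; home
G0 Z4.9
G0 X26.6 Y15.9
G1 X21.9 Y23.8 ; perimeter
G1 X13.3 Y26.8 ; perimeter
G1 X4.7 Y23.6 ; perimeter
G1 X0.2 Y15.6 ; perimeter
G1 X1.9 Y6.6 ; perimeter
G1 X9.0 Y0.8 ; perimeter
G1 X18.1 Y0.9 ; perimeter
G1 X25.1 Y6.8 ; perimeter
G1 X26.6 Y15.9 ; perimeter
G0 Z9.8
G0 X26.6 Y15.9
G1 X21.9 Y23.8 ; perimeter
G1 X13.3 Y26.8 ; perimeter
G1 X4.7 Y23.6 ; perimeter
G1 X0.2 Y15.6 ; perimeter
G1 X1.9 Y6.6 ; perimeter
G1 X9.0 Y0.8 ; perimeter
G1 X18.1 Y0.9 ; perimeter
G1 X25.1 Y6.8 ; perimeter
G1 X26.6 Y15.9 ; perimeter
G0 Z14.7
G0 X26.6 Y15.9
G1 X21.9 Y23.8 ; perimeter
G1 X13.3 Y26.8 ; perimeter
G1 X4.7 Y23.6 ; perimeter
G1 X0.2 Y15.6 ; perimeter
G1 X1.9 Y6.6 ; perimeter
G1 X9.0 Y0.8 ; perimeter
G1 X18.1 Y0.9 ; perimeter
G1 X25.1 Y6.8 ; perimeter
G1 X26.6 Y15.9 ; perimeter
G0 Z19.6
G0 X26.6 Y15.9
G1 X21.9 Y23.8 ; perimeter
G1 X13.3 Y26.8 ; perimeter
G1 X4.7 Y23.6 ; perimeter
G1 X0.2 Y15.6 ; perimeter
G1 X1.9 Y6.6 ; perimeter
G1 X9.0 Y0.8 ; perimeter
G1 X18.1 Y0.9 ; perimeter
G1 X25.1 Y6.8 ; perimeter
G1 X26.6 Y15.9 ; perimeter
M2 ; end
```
solid part
  facet normal 0.0000 0.0000 -1.0000
    outer loop
      vertex 13.3 26.8 0.0
      vertex 21.9 23.8 0.0
      vertex 26.6 15.9 0.0
    endloop
  endfacet
  facet normal 0.0000 0.0000 -1.0000
    outer loop
      vertex 4.7 23.6 0.0
      vertex 13.3 26.8 0.0
      vertex 26.6 15.9 0.0
    endloop
  endfacet
  facet normal 0.0000 0.0000 -1.0000
    outer loop
      vertex 0.2 15.6 0.0
      vertex 4.7 23.6 0.0
      vertex 26.6 15.9 0.0
    endloop
  endfacet
  facet normal 0.0000 0.0000 -1.0000
    outer loop
      vertex 1.9 6.6 0.0
      vertex 0.2 15.6 0.0
      vertex 26.6 15.9 0.0
    endloop
  endfacet
  facet normal 0.0000 0.0000 -1.0000
    outer loop
      vertex 9.0 0.8 0.0
      vertex 1.9 6.6 0.0
      vertex 26.6 15.9 0.0
    endloop
  endfacet
  facet normal 0.0000 0.0000 -1.0000
    outer loop
      vertex 18.1 0.9 0.0
      vertex 9.0 0.8 0.0
      vertex 26.6 15.9 0.0
    endloop
  endfacet
  facet normal 0.0000 0.0000 -1.0000
    outer loop
      vertex 25.1 6.8 0.0
      vertex 18.1 0.9 0.0
      vertex 26.6 15.9 0.0
    endloop
  endfacet
  facet normal 0.0000 0.0000 1.0000
    outer loop
      vertex 26.6 15.9 19.6
      vertex 21.9 23.8 19.6
      vertex 13.3 26.8 19.6
    endloop
  endfacet
  facet normal 0.0000 0.0000 1.0000
    outer loop
      vertex 26.6 15.9 19.6
      vertex 13.3 26.8 19.6
      vertex 4.7 23.6 19.6
    endloop
  endfacet
  facet normal 0.0000 0.0000 1.0000
    outer loop
      vertex 26.6 15.9 19.6
      vertex 4.7 23.6 19.6
      vertex 0.2 15.6 19.6
    endloop
  endfacet
  facet normal 0.0000 0.0000 1.0000
    outer loop
      vertex 26.6 15.9 19.6
      vertex 0.2 15.6 19.6
      vertex 1.9 6.6 19.6
    endloop
  endfacet
  facet normal 0.0000 0.0000 1.0000
    outer loop
      vertex 26.6 15.9 19.6
      vertex 1.9 6.6 19.6
      vertex 9.0 0.8 19.6
    endloop
  endfacet
  facet normal 0.0000 0.0000 1.0000
    outer loop
      vertex 26.6 15.9 19.6
      vertex 9.0 0.8 19.6
      vertex 18.1 0.9 19.6
    endloop
  endfacet
  facet normal 0.0000 0.0000 1.0000
    outer loop
      vertex 26.6 15.9 19.6
      vertex 18.1 0.9 19.6
      vertex 25.1 6.8 19.6
    endloop
  endfacet
  facet normal 0.8594 0.5113 0.0000
    outer loop
      vertex 26.6 15.9 0.0
      vertex 21.9 23.8 0.0
      vertex 21.9 23.8 19.6
    endloop
  endfacet
  facet normal 0.8594 0.5113 0.0000
    outer loop
      vertex 26.6 15.9 0.0
      vertex 21.9 23.8 19.6
      vertex 26.6 15.9 19.6
    endloop
  endfacet
  facet normal 0.3294 0.9442 0.0000
    outer loop
      vertex 21.9 23.8 0.0
      vertex 13.3 26.8 0.0
      vertex 13.3 26.8 19.6
    endloop
  endfacet
  facet normal 0.3294 0.9442 0.0000
    outer loop
      vertex 21.9 23.8 0.0
      vertex 13.3 26.8 19.6
      vertex 21.9 23.8 19.6
    endloop
  endfacet
  facet normal -0.3487 0.9372 0.0000
    outer loop
      vertex 13.3 26.8 0.0
      vertex 4.7 23.6 0.0
      vertex 4.7 23.6 19.6
    endloop
  endfacet
  facet normal -0.3487 0.9372 0.0000
    outer loop
      vertex 13.3 26.8 0.0
      vertex 4.7 23.6 19.6
      vertex 13.3 26.8 19.6
    endloop
  endfacet
  facet normal -0.8716 0.4903 0.0000
    outer loop
      vertex 4.7 23.6 0.0
      vertex 0.2 15.6 0.0
      vertex 0.2 15.6 19.6
    endloop
  endfacet
  facet normal -0.8716 0.4903 0.0000
    outer loop
      vertex 4.7 23.6 0.0
      vertex 0.2 15.6 19.6
      vertex 4.7 23.6 19.6
    endloop
  endfacet
  facet normal -0.9826 -0.1856 0.0000
    outer loop
      vertex 0.2 15.6 0.0
      vertex 1.9 6.6 0.0
      vertex 1.9 6.6 19.6
    endloop
  endfacet
  facet normal -0.9826 -0.1856 0.0000
    outer loop
      vertex 0.2 15.6 0.0
      vertex 1.9 6.6 19.6
      vertex 0.2 15.6 19.6
    endloop
  endfacet
  facet normal -0.6326 -0.7744 0.0000
    outer loop
      vertex 1.9 6.6 0.0
      vertex 9.0 0.8 0.0
      vertex 9.0 0.8 19.6
    endloop
  endfacet
  facet normal -0.6326 -0.7744 0.0000
    outer loop
      vertex 1.9 6.6 0.0
      vertex 9.0 0.8 19.6
      vertex 1.9 6.6 19.6
    endloop
  endfacet
  facet normal 0.0110 -0.9999 0.0000
    outer loop
      vertex 9.0 0.8 0.0
      vertex 18.1 0.9 0.0
      vertex 18.1 0.9 19.6
    endloop
  endfacet
  facet normal 0.0110 -0.9999 0.0000
    outer loop
      vertex 9.0 0.8 0.0
      vertex 18.1 0.9 19.6
      vertex 9.0 0.8 19.6
    endloop
  endfacet
  facet normal 0.6445 -0.7646 0.0000
    outer loop
      vertex 18.1 0.9 0.0
      vertex 25.1 6.8 0.0
      vertex 25.1 6.8 19.6
    endloop
  endfacet
  facet normal 0.6445 -0.7646 0.0000
    outer loop
      vertex 18.1 0.9 0.0
      vertex 25.1 6.8 19.6
      vertex 18.1 0.9 19.6
    endloop
  endfacet
  facet normal 0.9867 -0.1626 0.0000
    outer loop
      vertex 25.1 6.8 0.0
      vertex 26.6 15.9 0.0
      vertex 26.6 15.9 19.6
    endloop
  endfacet
  facet normal 0.9867 -0.1626 0.0000
    outer loop
      vertex 25.1 6.8 0.0
      vertex 26.6 15.9 19.6
      vertex 25.1 6.8 19.6
    endloop
  endfacet
endsolid part

The G0 Z moves step by Δz≈4.9 mm. Every layer's G1 loop is the same polygon, so the solid is a straight extrusion of it from z=0 to z≈19.6. Closing with flat bottom and top caps and triangulating gives 32 facets — a regular 9-sided prism (a cylinder approximated with 9 flat sides), circumscribed radius ≈ 13.4 mm, height ≈ 19.6 mm.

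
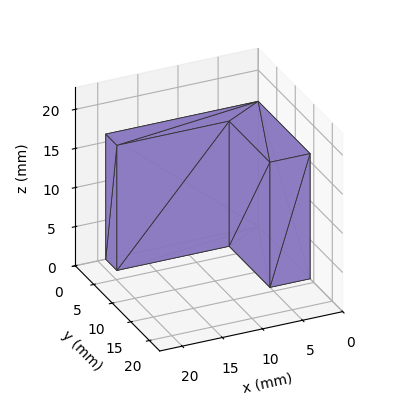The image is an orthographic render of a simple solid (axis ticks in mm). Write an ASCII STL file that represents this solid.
Reading the render: the shape is an L-shaped prism: outer 19 × 14 mm, arm thicknesses ≈ 3 mm (horizontal) and 5 mm (vertical), extruded 16 mm in z (dimensions read to the nearest mm from the axis ticks). For the STL, each face is triangulated and given an outward normal.

solid part
  facet normal 0.0000 0.0000 -1.0000
    outer loop
      vertex 19.000 3.000 0.000
      vertex 19.000 0.000 0.000
      vertex 0.000 0.000 0.000
    endloop
  endfacet
  facet normal 0.0000 0.0000 -1.0000
    outer loop
      vertex 5.000 3.000 0.000
      vertex 19.000 3.000 0.000
      vertex 0.000 0.000 0.000
    endloop
  endfacet
  facet normal 0.0000 0.0000 -1.0000
    outer loop
      vertex 5.000 14.000 0.000
      vertex 5.000 3.000 0.000
      vertex 0.000 0.000 0.000
    endloop
  endfacet
  facet normal 0.0000 0.0000 -1.0000
    outer loop
      vertex 0.000 14.000 0.000
      vertex 5.000 14.000 0.000
      vertex 0.000 0.000 0.000
    endloop
  endfacet
  facet normal 0.0000 0.0000 1.0000
    outer loop
      vertex 0.000 0.000 16.000
      vertex 19.000 0.000 16.000
      vertex 19.000 3.000 16.000
    endloop
  endfacet
  facet normal 0.0000 0.0000 1.0000
    outer loop
      vertex 0.000 0.000 16.000
      vertex 19.000 3.000 16.000
      vertex 5.000 3.000 16.000
    endloop
  endfacet
  facet normal 0.0000 0.0000 1.0000
    outer loop
      vertex 0.000 0.000 16.000
      vertex 5.000 3.000 16.000
      vertex 5.000 14.000 16.000
    endloop
  endfacet
  facet normal 0.0000 0.0000 1.0000
    outer loop
      vertex 0.000 0.000 16.000
      vertex 5.000 14.000 16.000
      vertex 0.000 14.000 16.000
    endloop
  endfacet
  facet normal 0.0000 -1.0000 0.0000
    outer loop
      vertex 0.000 0.000 0.000
      vertex 19.000 0.000 0.000
      vertex 19.000 0.000 16.000
    endloop
  endfacet
  facet normal 0.0000 -1.0000 0.0000
    outer loop
      vertex 0.000 0.000 0.000
      vertex 19.000 0.000 16.000
      vertex 0.000 0.000 16.000
    endloop
  endfacet
  facet normal 1.0000 0.0000 0.0000
    outer loop
      vertex 19.000 0.000 0.000
      vertex 19.000 3.000 0.000
      vertex 19.000 3.000 16.000
    endloop
  endfacet
  facet normal 1.0000 0.0000 0.0000
    outer loop
      vertex 19.000 0.000 0.000
      vertex 19.000 3.000 16.000
      vertex 19.000 0.000 16.000
    endloop
  endfacet
  facet normal 0.0000 1.0000 0.0000
    outer loop
      vertex 19.000 3.000 0.000
      vertex 5.000 3.000 0.000
      vertex 5.000 3.000 16.000
    endloop
  endfacet
  facet normal 0.0000 1.0000 0.0000
    outer loop
      vertex 19.000 3.000 0.000
      vertex 5.000 3.000 16.000
      vertex 19.000 3.000 16.000
    endloop
  endfacet
  facet normal 1.0000 0.0000 0.0000
    outer loop
      vertex 5.000 3.000 0.000
      vertex 5.000 14.000 0.000
      vertex 5.000 14.000 16.000
    endloop
  endfacet
  facet normal 1.0000 0.0000 0.0000
    outer loop
      vertex 5.000 3.000 0.000
      vertex 5.000 14.000 16.000
      vertex 5.000 3.000 16.000
    endloop
  endfacet
  facet normal 0.0000 1.0000 0.0000
    outer loop
      vertex 5.000 14.000 0.000
      vertex 0.000 14.000 0.000
      vertex 0.000 14.000 16.000
    endloop
  endfacet
  facet normal 0.0000 1.0000 0.0000
    outer loop
      vertex 5.000 14.000 0.000
      vertex 0.000 14.000 16.000
      vertex 5.000 14.000 16.000
    endloop
  endfacet
  facet normal -1.0000 0.0000 0.0000
    outer loop
      vertex 0.000 14.000 0.000
      vertex 0.000 0.000 0.000
      vertex 0.000 0.000 16.000
    endloop
  endfacet
  facet normal -1.0000 0.0000 0.0000
    outer loop
      vertex 0.000 14.000 0.000
      vertex 0.000 0.000 16.000
      vertex 0.000 14.000 16.000
    endloop
  endfacet
endsolid part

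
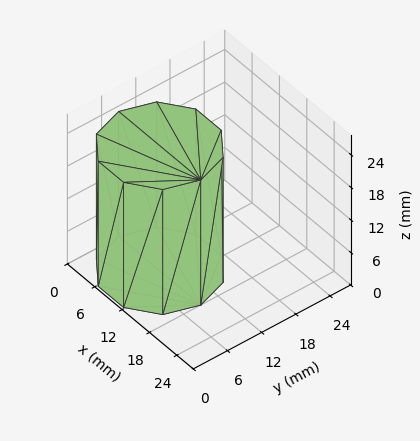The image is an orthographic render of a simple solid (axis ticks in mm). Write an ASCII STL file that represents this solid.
Reading the render: the shape is a regular 10-sided prism (a cylinder approximated with 10 flat sides), circumscribed radius ≈ 9 mm, height ≈ 23 mm (dimensions read to the nearest mm from the axis ticks). For the STL, each face is triangulated and given an outward normal.

solid part
  facet normal 0.0000 0.0000 -1.0000
    outer loop
      vertex 11.781 17.560 0.000
      vertex 16.281 14.290 0.000
      vertex 18.000 9.000 0.000
    endloop
  endfacet
  facet normal 0.0000 0.0000 -1.0000
    outer loop
      vertex 6.219 17.560 0.000
      vertex 11.781 17.560 0.000
      vertex 18.000 9.000 0.000
    endloop
  endfacet
  facet normal 0.0000 0.0000 -1.0000
    outer loop
      vertex 1.719 14.290 0.000
      vertex 6.219 17.560 0.000
      vertex 18.000 9.000 0.000
    endloop
  endfacet
  facet normal 0.0000 0.0000 -1.0000
    outer loop
      vertex 0.000 9.000 0.000
      vertex 1.719 14.290 0.000
      vertex 18.000 9.000 0.000
    endloop
  endfacet
  facet normal 0.0000 0.0000 -1.0000
    outer loop
      vertex 1.719 3.710 0.000
      vertex 0.000 9.000 0.000
      vertex 18.000 9.000 0.000
    endloop
  endfacet
  facet normal 0.0000 0.0000 -1.0000
    outer loop
      vertex 6.219 0.440 0.000
      vertex 1.719 3.710 0.000
      vertex 18.000 9.000 0.000
    endloop
  endfacet
  facet normal 0.0000 0.0000 -1.0000
    outer loop
      vertex 11.781 0.440 0.000
      vertex 6.219 0.440 0.000
      vertex 18.000 9.000 0.000
    endloop
  endfacet
  facet normal 0.0000 0.0000 -1.0000
    outer loop
      vertex 16.281 3.710 0.000
      vertex 11.781 0.440 0.000
      vertex 18.000 9.000 0.000
    endloop
  endfacet
  facet normal 0.0000 0.0000 1.0000
    outer loop
      vertex 18.000 9.000 23.000
      vertex 16.281 14.290 23.000
      vertex 11.781 17.560 23.000
    endloop
  endfacet
  facet normal 0.0000 0.0000 1.0000
    outer loop
      vertex 18.000 9.000 23.000
      vertex 11.781 17.560 23.000
      vertex 6.219 17.560 23.000
    endloop
  endfacet
  facet normal 0.0000 0.0000 1.0000
    outer loop
      vertex 18.000 9.000 23.000
      vertex 6.219 17.560 23.000
      vertex 1.719 14.290 23.000
    endloop
  endfacet
  facet normal 0.0000 0.0000 1.0000
    outer loop
      vertex 18.000 9.000 23.000
      vertex 1.719 14.290 23.000
      vertex 0.000 9.000 23.000
    endloop
  endfacet
  facet normal 0.0000 0.0000 1.0000
    outer loop
      vertex 18.000 9.000 23.000
      vertex 0.000 9.000 23.000
      vertex 1.719 3.710 23.000
    endloop
  endfacet
  facet normal 0.0000 0.0000 1.0000
    outer loop
      vertex 18.000 9.000 23.000
      vertex 1.719 3.710 23.000
      vertex 6.219 0.440 23.000
    endloop
  endfacet
  facet normal 0.0000 0.0000 1.0000
    outer loop
      vertex 18.000 9.000 23.000
      vertex 6.219 0.440 23.000
      vertex 11.781 0.440 23.000
    endloop
  endfacet
  facet normal 0.0000 0.0000 1.0000
    outer loop
      vertex 18.000 9.000 23.000
      vertex 11.781 0.440 23.000
      vertex 16.281 3.710 23.000
    endloop
  endfacet
  facet normal 0.9510 0.3090 0.0000
    outer loop
      vertex 18.000 9.000 0.000
      vertex 16.281 14.290 0.000
      vertex 16.281 14.290 23.000
    endloop
  endfacet
  facet normal 0.9510 0.3090 0.0000
    outer loop
      vertex 18.000 9.000 0.000
      vertex 16.281 14.290 23.000
      vertex 18.000 9.000 23.000
    endloop
  endfacet
  facet normal 0.5879 0.8090 0.0000
    outer loop
      vertex 16.281 14.290 0.000
      vertex 11.781 17.560 0.000
      vertex 11.781 17.560 23.000
    endloop
  endfacet
  facet normal 0.5879 0.8090 0.0000
    outer loop
      vertex 16.281 14.290 0.000
      vertex 11.781 17.560 23.000
      vertex 16.281 14.290 23.000
    endloop
  endfacet
  facet normal 0.0000 1.0000 0.0000
    outer loop
      vertex 11.781 17.560 0.000
      vertex 6.219 17.560 0.000
      vertex 6.219 17.560 23.000
    endloop
  endfacet
  facet normal 0.0000 1.0000 0.0000
    outer loop
      vertex 11.781 17.560 0.000
      vertex 6.219 17.560 23.000
      vertex 11.781 17.560 23.000
    endloop
  endfacet
  facet normal -0.5879 0.8090 0.0000
    outer loop
      vertex 6.219 17.560 0.000
      vertex 1.719 14.290 0.000
      vertex 1.719 14.290 23.000
    endloop
  endfacet
  facet normal -0.5879 0.8090 0.0000
    outer loop
      vertex 6.219 17.560 0.000
      vertex 1.719 14.290 23.000
      vertex 6.219 17.560 23.000
    endloop
  endfacet
  facet normal -0.9510 0.3090 0.0000
    outer loop
      vertex 1.719 14.290 0.000
      vertex 0.000 9.000 0.000
      vertex 0.000 9.000 23.000
    endloop
  endfacet
  facet normal -0.9510 0.3090 0.0000
    outer loop
      vertex 1.719 14.290 0.000
      vertex 0.000 9.000 23.000
      vertex 1.719 14.290 23.000
    endloop
  endfacet
  facet normal -0.9510 -0.3090 0.0000
    outer loop
      vertex 0.000 9.000 0.000
      vertex 1.719 3.710 0.000
      vertex 1.719 3.710 23.000
    endloop
  endfacet
  facet normal -0.9510 -0.3090 0.0000
    outer loop
      vertex 0.000 9.000 0.000
      vertex 1.719 3.710 23.000
      vertex 0.000 9.000 23.000
    endloop
  endfacet
  facet normal -0.5879 -0.8090 0.0000
    outer loop
      vertex 1.719 3.710 0.000
      vertex 6.219 0.440 0.000
      vertex 6.219 0.440 23.000
    endloop
  endfacet
  facet normal -0.5879 -0.8090 0.0000
    outer loop
      vertex 1.719 3.710 0.000
      vertex 6.219 0.440 23.000
      vertex 1.719 3.710 23.000
    endloop
  endfacet
  facet normal 0.0000 -1.0000 0.0000
    outer loop
      vertex 6.219 0.440 0.000
      vertex 11.781 0.440 0.000
      vertex 11.781 0.440 23.000
    endloop
  endfacet
  facet normal 0.0000 -1.0000 0.0000
    outer loop
      vertex 6.219 0.440 0.000
      vertex 11.781 0.440 23.000
      vertex 6.219 0.440 23.000
    endloop
  endfacet
  facet normal 0.5879 -0.8090 0.0000
    outer loop
      vertex 11.781 0.440 0.000
      vertex 16.281 3.710 0.000
      vertex 16.281 3.710 23.000
    endloop
  endfacet
  facet normal 0.5879 -0.8090 0.0000
    outer loop
      vertex 11.781 0.440 0.000
      vertex 16.281 3.710 23.000
      vertex 11.781 0.440 23.000
    endloop
  endfacet
  facet normal 0.9510 -0.3090 0.0000
    outer loop
      vertex 16.281 3.710 0.000
      vertex 18.000 9.000 0.000
      vertex 18.000 9.000 23.000
    endloop
  endfacet
  facet normal 0.9510 -0.3090 0.0000
    outer loop
      vertex 16.281 3.710 0.000
      vertex 18.000 9.000 23.000
      vertex 16.281 3.710 23.000
    endloop
  endfacet
endsolid part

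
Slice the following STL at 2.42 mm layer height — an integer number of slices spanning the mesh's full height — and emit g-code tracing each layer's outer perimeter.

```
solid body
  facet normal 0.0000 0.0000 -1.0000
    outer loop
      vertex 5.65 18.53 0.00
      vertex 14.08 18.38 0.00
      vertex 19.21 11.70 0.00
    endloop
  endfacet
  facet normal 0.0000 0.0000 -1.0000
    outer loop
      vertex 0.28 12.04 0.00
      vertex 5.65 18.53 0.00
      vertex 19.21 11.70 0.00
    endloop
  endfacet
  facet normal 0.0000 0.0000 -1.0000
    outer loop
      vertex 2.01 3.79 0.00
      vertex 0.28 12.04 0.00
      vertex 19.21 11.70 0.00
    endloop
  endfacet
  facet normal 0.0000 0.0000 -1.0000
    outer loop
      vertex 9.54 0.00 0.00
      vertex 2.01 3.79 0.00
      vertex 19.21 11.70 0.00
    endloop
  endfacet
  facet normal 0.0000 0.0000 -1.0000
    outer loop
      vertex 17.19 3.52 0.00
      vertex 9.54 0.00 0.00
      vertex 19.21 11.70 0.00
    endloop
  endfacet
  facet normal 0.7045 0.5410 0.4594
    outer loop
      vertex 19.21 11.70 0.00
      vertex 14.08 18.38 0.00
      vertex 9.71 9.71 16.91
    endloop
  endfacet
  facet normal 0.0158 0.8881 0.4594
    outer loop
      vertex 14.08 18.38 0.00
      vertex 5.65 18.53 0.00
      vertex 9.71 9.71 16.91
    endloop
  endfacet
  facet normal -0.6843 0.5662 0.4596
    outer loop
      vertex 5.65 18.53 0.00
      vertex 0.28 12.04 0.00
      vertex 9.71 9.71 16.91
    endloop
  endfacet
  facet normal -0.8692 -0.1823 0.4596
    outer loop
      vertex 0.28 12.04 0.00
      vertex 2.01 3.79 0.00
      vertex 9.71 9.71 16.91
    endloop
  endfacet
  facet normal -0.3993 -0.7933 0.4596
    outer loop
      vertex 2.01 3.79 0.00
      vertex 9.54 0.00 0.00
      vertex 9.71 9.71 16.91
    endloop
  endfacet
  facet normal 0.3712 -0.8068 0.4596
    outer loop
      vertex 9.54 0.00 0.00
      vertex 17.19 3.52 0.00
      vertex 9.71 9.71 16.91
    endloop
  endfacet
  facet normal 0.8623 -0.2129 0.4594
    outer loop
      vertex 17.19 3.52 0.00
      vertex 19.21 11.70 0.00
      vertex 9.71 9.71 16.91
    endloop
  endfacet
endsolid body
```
; perimeter-only toolpath
G21 ; units = mm
G90 ; absolute positioning
G28 ; home
; layer 1
G0 Z2.42
G0 X17.85 Y11.42
G1 X13.46 Y17.14
G1 X6.23 Y17.27
G1 X1.63 Y11.71
G1 X3.11 Y4.64
G1 X9.56 Y1.39
G1 X16.12 Y4.40
G1 X17.85 Y11.42
; layer 2
G0 Z4.83
G0 X16.50 Y11.13
G1 X12.83 Y15.90
G1 X6.81 Y16.01
G1 X2.97 Y11.37
G1 X4.21 Y5.48
G1 X9.59 Y2.77
G1 X15.05 Y5.29
G1 X16.50 Y11.13
; layer 3
G0 Z7.25
G0 X15.14 Y10.85
G1 X12.21 Y14.66
G1 X7.39 Y14.75
G1 X4.32 Y11.04
G1 X5.31 Y6.33
G1 X9.61 Y4.16
G1 X13.98 Y6.17
G1 X15.14 Y10.85
; layer 4
G0 Z9.66
G0 X13.78 Y10.56
G1 X11.58 Y13.43
G1 X7.97 Y13.49
G1 X5.67 Y10.71
G1 X6.41 Y7.17
G1 X9.64 Y5.55
G1 X12.92 Y7.06
G1 X13.78 Y10.56
; layer 5
G0 Z12.08
G0 X12.42 Y10.28
G1 X10.96 Y12.19
G1 X8.55 Y12.23
G1 X7.02 Y10.38
G1 X7.51 Y8.02
G1 X9.66 Y6.94
G1 X11.85 Y7.94
G1 X12.42 Y10.28
; layer 6
G0 Z14.49
G0 X11.07 Y9.99
G1 X10.33 Y10.95
G1 X9.13 Y10.97
G1 X8.36 Y10.04
G1 X8.61 Y8.86
G1 X9.69 Y8.32
G1 X10.78 Y8.83
G1 X11.07 Y9.99
M2 ; end

The solid is a regular 7-sided pyramid, base circumscribed radius ≈ 9.71 mm, apex at z ≈ 16.9 mm. Slicing at Δz = 2.42 mm — 7 equal slices spanning the solid's height, so layer i sits at z = i·h/7 — gives 6 non-empty perimeters. Each is a 7-segment closed polygon; G0 lifts to the layer z and rapids to the start vertex, then G1 traces the edges. The cross-section shrinks linearly with z (the slice at the apex is degenerate and omitted).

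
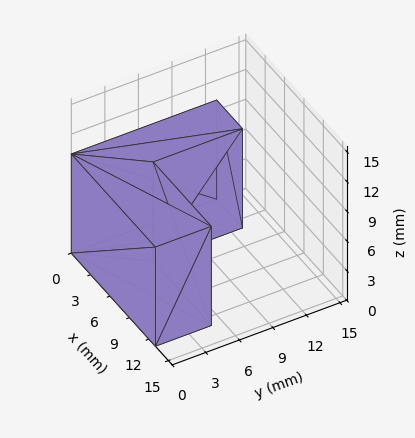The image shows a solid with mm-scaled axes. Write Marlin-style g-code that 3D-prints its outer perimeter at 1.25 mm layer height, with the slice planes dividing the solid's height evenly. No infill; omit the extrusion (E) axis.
Reading the render: the shape is an L-shaped prism: outer 13 × 13 mm, arm thicknesses ≈ 5 mm (horizontal) and 4 mm (vertical), extruded 10 mm in z (dimensions read to the nearest mm from the axis ticks). For the g-code, the solid's height is divided into equal slices at the stated Δz and each level perimeter traced with G1 moves after a G0 lift.

; perimeter-only toolpath
G21 ; units = mm
G90 ; absolute positioning
G28 ; home
; layer 1
G0 Z1.25
G0 X0.00 Y0.00
G1 X13.00 Y0.00
G1 X13.00 Y5.00
G1 X4.00 Y5.00
G1 X4.00 Y13.00
G1 X0.00 Y13.00
G1 X0.00 Y0.00
; layer 2
G0 Z2.50
G0 X0.00 Y0.00
G1 X13.00 Y0.00
G1 X13.00 Y5.00
G1 X4.00 Y5.00
G1 X4.00 Y13.00
G1 X0.00 Y13.00
G1 X0.00 Y0.00
; layer 3
G0 Z3.75
G0 X0.00 Y0.00
G1 X13.00 Y0.00
G1 X13.00 Y5.00
G1 X4.00 Y5.00
G1 X4.00 Y13.00
G1 X0.00 Y13.00
G1 X0.00 Y0.00
; layer 4
G0 Z5.00
G0 X0.00 Y0.00
G1 X13.00 Y0.00
G1 X13.00 Y5.00
G1 X4.00 Y5.00
G1 X4.00 Y13.00
G1 X0.00 Y13.00
G1 X0.00 Y0.00
; layer 5
G0 Z6.25
G0 X0.00 Y0.00
G1 X13.00 Y0.00
G1 X13.00 Y5.00
G1 X4.00 Y5.00
G1 X4.00 Y13.00
G1 X0.00 Y13.00
G1 X0.00 Y0.00
; layer 6
G0 Z7.50
G0 X0.00 Y0.00
G1 X13.00 Y0.00
G1 X13.00 Y5.00
G1 X4.00 Y5.00
G1 X4.00 Y13.00
G1 X0.00 Y13.00
G1 X0.00 Y0.00
; layer 7
G0 Z8.75
G0 X0.00 Y0.00
G1 X13.00 Y0.00
G1 X13.00 Y5.00
G1 X4.00 Y5.00
G1 X4.00 Y13.00
G1 X0.00 Y13.00
G1 X0.00 Y0.00
; layer 8
G0 Z10.00
G0 X0.00 Y0.00
G1 X13.00 Y0.00
G1 X13.00 Y5.00
G1 X4.00 Y5.00
G1 X4.00 Y13.00
G1 X0.00 Y13.00
G1 X0.00 Y0.00
M2 ; end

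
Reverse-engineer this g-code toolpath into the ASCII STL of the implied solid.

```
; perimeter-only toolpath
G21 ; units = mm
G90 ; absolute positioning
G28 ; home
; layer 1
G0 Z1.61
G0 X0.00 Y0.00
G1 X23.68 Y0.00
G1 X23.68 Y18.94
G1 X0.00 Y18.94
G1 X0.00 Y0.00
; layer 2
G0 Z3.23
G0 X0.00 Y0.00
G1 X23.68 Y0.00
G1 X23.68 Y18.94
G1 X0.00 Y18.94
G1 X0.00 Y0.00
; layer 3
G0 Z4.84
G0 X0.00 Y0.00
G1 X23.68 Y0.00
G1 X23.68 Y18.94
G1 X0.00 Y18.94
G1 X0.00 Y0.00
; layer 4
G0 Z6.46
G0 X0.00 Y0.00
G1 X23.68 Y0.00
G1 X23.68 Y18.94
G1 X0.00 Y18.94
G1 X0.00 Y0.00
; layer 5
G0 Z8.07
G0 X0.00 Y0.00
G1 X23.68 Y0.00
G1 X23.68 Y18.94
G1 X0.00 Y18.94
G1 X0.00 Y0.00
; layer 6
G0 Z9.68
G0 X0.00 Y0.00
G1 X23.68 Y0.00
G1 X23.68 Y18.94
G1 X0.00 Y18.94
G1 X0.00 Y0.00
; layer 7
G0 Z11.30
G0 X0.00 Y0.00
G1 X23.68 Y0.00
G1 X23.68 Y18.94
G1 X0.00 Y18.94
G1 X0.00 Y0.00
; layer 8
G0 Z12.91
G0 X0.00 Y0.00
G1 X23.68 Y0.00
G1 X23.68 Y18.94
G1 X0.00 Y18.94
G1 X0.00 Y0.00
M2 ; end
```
solid part
  facet normal 0.0000 0.0000 -1.0000
    outer loop
      vertex 23.68 18.94 0.00
      vertex 23.68 0.00 0.00
      vertex 0.00 0.00 0.00
    endloop
  endfacet
  facet normal 0.0000 0.0000 -1.0000
    outer loop
      vertex 0.00 18.94 0.00
      vertex 23.68 18.94 0.00
      vertex 0.00 0.00 0.00
    endloop
  endfacet
  facet normal 0.0000 0.0000 1.0000
    outer loop
      vertex 0.00 0.00 12.91
      vertex 23.68 0.00 12.91
      vertex 23.68 18.94 12.91
    endloop
  endfacet
  facet normal 0.0000 0.0000 1.0000
    outer loop
      vertex 0.00 0.00 12.91
      vertex 23.68 18.94 12.91
      vertex 0.00 18.94 12.91
    endloop
  endfacet
  facet normal 0.0000 -1.0000 0.0000
    outer loop
      vertex 0.00 0.00 0.00
      vertex 23.68 0.00 0.00
      vertex 23.68 0.00 12.91
    endloop
  endfacet
  facet normal 0.0000 -1.0000 0.0000
    outer loop
      vertex 0.00 0.00 0.00
      vertex 23.68 0.00 12.91
      vertex 0.00 0.00 12.91
    endloop
  endfacet
  facet normal 0.0000 1.0000 0.0000
    outer loop
      vertex 23.68 18.94 12.91
      vertex 23.68 18.94 0.00
      vertex 0.00 18.94 0.00
    endloop
  endfacet
  facet normal 0.0000 1.0000 0.0000
    outer loop
      vertex 0.00 18.94 12.91
      vertex 23.68 18.94 12.91
      vertex 0.00 18.94 0.00
    endloop
  endfacet
  facet normal -1.0000 0.0000 0.0000
    outer loop
      vertex 0.00 18.94 12.91
      vertex 0.00 18.94 0.00
      vertex 0.00 0.00 0.00
    endloop
  endfacet
  facet normal -1.0000 0.0000 0.0000
    outer loop
      vertex 0.00 0.00 12.91
      vertex 0.00 18.94 12.91
      vertex 0.00 0.00 0.00
    endloop
  endfacet
  facet normal 1.0000 0.0000 0.0000
    outer loop
      vertex 23.68 0.00 0.00
      vertex 23.68 18.94 0.00
      vertex 23.68 18.94 12.91
    endloop
  endfacet
  facet normal 1.0000 0.0000 0.0000
    outer loop
      vertex 23.68 0.00 0.00
      vertex 23.68 18.94 12.91
      vertex 23.68 0.00 12.91
    endloop
  endfacet
endsolid part

The G0 Z moves step by Δz≈1.61 mm. Every layer's G1 loop is the same polygon, so the solid is a straight extrusion of it from z=0 to z≈12.9. Closing with flat bottom and top caps and triangulating gives 12 facets — a rectangular box, roughly 23.7 × 18.9 mm footprint and 12.9 mm tall.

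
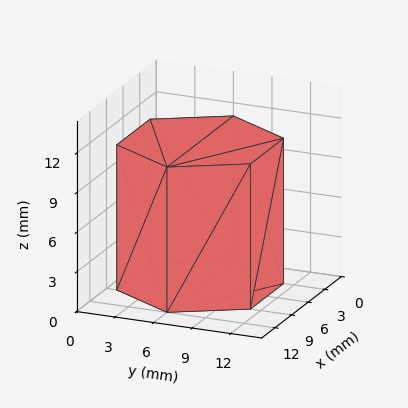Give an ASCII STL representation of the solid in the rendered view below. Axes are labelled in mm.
Reading the render: the shape is a regular 6-sided prism (a cylinder approximated with 6 flat sides), circumscribed radius ≈ 6 mm, height ≈ 11 mm (dimensions read to the nearest mm from the axis ticks). For the STL, each face is triangulated and given an outward normal.

solid part
  facet normal 0.0000 0.0000 -1.0000
    outer loop
      vertex 3.000 11.196 0.000
      vertex 9.000 11.196 0.000
      vertex 12.000 6.000 0.000
    endloop
  endfacet
  facet normal 0.0000 0.0000 -1.0000
    outer loop
      vertex 0.000 6.000 0.000
      vertex 3.000 11.196 0.000
      vertex 12.000 6.000 0.000
    endloop
  endfacet
  facet normal 0.0000 0.0000 -1.0000
    outer loop
      vertex 3.000 0.804 0.000
      vertex 0.000 6.000 0.000
      vertex 12.000 6.000 0.000
    endloop
  endfacet
  facet normal 0.0000 0.0000 -1.0000
    outer loop
      vertex 9.000 0.804 0.000
      vertex 3.000 0.804 0.000
      vertex 12.000 6.000 0.000
    endloop
  endfacet
  facet normal 0.0000 0.0000 1.0000
    outer loop
      vertex 12.000 6.000 11.000
      vertex 9.000 11.196 11.000
      vertex 3.000 11.196 11.000
    endloop
  endfacet
  facet normal 0.0000 0.0000 1.0000
    outer loop
      vertex 12.000 6.000 11.000
      vertex 3.000 11.196 11.000
      vertex 0.000 6.000 11.000
    endloop
  endfacet
  facet normal 0.0000 0.0000 1.0000
    outer loop
      vertex 12.000 6.000 11.000
      vertex 0.000 6.000 11.000
      vertex 3.000 0.804 11.000
    endloop
  endfacet
  facet normal 0.0000 0.0000 1.0000
    outer loop
      vertex 12.000 6.000 11.000
      vertex 3.000 0.804 11.000
      vertex 9.000 0.804 11.000
    endloop
  endfacet
  facet normal 0.8660 0.5000 0.0000
    outer loop
      vertex 12.000 6.000 0.000
      vertex 9.000 11.196 0.000
      vertex 9.000 11.196 11.000
    endloop
  endfacet
  facet normal 0.8660 0.5000 0.0000
    outer loop
      vertex 12.000 6.000 0.000
      vertex 9.000 11.196 11.000
      vertex 12.000 6.000 11.000
    endloop
  endfacet
  facet normal 0.0000 1.0000 0.0000
    outer loop
      vertex 9.000 11.196 0.000
      vertex 3.000 11.196 0.000
      vertex 3.000 11.196 11.000
    endloop
  endfacet
  facet normal 0.0000 1.0000 0.0000
    outer loop
      vertex 9.000 11.196 0.000
      vertex 3.000 11.196 11.000
      vertex 9.000 11.196 11.000
    endloop
  endfacet
  facet normal -0.8660 0.5000 0.0000
    outer loop
      vertex 3.000 11.196 0.000
      vertex 0.000 6.000 0.000
      vertex 0.000 6.000 11.000
    endloop
  endfacet
  facet normal -0.8660 0.5000 0.0000
    outer loop
      vertex 3.000 11.196 0.000
      vertex 0.000 6.000 11.000
      vertex 3.000 11.196 11.000
    endloop
  endfacet
  facet normal -0.8660 -0.5000 0.0000
    outer loop
      vertex 0.000 6.000 0.000
      vertex 3.000 0.804 0.000
      vertex 3.000 0.804 11.000
    endloop
  endfacet
  facet normal -0.8660 -0.5000 0.0000
    outer loop
      vertex 0.000 6.000 0.000
      vertex 3.000 0.804 11.000
      vertex 0.000 6.000 11.000
    endloop
  endfacet
  facet normal 0.0000 -1.0000 0.0000
    outer loop
      vertex 3.000 0.804 0.000
      vertex 9.000 0.804 0.000
      vertex 9.000 0.804 11.000
    endloop
  endfacet
  facet normal 0.0000 -1.0000 0.0000
    outer loop
      vertex 3.000 0.804 0.000
      vertex 9.000 0.804 11.000
      vertex 3.000 0.804 11.000
    endloop
  endfacet
  facet normal 0.8660 -0.5000 0.0000
    outer loop
      vertex 9.000 0.804 0.000
      vertex 12.000 6.000 0.000
      vertex 12.000 6.000 11.000
    endloop
  endfacet
  facet normal 0.8660 -0.5000 0.0000
    outer loop
      vertex 9.000 0.804 0.000
      vertex 12.000 6.000 11.000
      vertex 9.000 0.804 11.000
    endloop
  endfacet
endsolid part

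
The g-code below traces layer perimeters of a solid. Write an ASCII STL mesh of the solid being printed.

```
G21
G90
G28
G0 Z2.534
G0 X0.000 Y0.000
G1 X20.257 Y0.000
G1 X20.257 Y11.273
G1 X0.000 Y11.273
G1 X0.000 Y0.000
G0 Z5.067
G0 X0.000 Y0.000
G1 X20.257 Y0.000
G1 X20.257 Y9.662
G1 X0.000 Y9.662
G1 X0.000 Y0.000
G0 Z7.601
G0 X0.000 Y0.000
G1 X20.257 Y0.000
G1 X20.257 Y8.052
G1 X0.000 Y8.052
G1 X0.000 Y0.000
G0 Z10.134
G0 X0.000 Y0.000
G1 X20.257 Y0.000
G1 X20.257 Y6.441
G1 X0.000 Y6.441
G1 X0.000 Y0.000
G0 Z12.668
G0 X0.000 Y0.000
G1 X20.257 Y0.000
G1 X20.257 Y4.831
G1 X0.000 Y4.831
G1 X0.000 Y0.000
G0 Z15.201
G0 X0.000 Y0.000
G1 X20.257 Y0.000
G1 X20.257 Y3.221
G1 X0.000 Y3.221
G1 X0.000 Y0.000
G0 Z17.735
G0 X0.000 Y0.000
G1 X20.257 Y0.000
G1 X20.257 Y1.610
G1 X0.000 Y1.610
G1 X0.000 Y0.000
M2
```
solid part
  facet normal 0.0000 0.0000 -1.0000
    outer loop
      vertex 20.257 12.883 0.000
      vertex 20.257 0.000 0.000
      vertex 0.000 0.000 0.000
    endloop
  endfacet
  facet normal 0.0000 0.0000 -1.0000
    outer loop
      vertex 0.000 12.883 0.000
      vertex 20.257 12.883 0.000
      vertex 0.000 0.000 0.000
    endloop
  endfacet
  facet normal 0.0000 -1.0000 0.0000
    outer loop
      vertex 0.000 0.000 0.000
      vertex 20.257 0.000 0.000
      vertex 20.257 0.000 20.268
    endloop
  endfacet
  facet normal 0.0000 -1.0000 0.0000
    outer loop
      vertex 0.000 0.000 0.000
      vertex 20.257 0.000 20.268
      vertex 0.000 0.000 20.268
    endloop
  endfacet
  facet normal 0.0000 0.8439 0.5364
    outer loop
      vertex 0.000 0.000 20.268
      vertex 20.257 0.000 20.268
      vertex 20.257 12.883 0.000
    endloop
  endfacet
  facet normal 0.0000 0.8439 0.5364
    outer loop
      vertex 0.000 0.000 20.268
      vertex 20.257 12.883 0.000
      vertex 0.000 12.883 0.000
    endloop
  endfacet
  facet normal -1.0000 0.0000 0.0000
    outer loop
      vertex 0.000 0.000 20.268
      vertex 0.000 12.883 0.000
      vertex 0.000 0.000 0.000
    endloop
  endfacet
  facet normal 1.0000 0.0000 0.0000
    outer loop
      vertex 20.257 0.000 0.000
      vertex 20.257 12.883 0.000
      vertex 20.257 0.000 20.268
    endloop
  endfacet
endsolid part

The G0 Z moves step by Δz≈2.534 mm. The G1 loops shrink linearly with z, so the solid tapers from its base footprint up to z≈20.3. Closing with a flat bottom cap and the tapered top and triangulating gives 8 facets — a wedge (ramp): 20.3 × 12.9 mm base, rising to 20.3 mm along the y=0 edge and sloping linearly to z=0 at y=12.9.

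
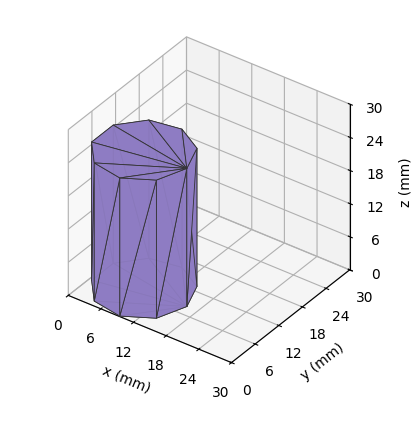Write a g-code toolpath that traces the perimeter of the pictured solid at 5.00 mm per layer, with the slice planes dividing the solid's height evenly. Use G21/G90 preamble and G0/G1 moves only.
Reading the render: the shape is a regular 9-sided prism (a cylinder approximated with 9 flat sides), circumscribed radius ≈ 8 mm, height ≈ 25 mm (dimensions read to the nearest mm from the axis ticks). For the g-code, the solid's height is divided into equal slices at the stated Δz and each level perimeter traced with G1 moves after a G0 lift.

; perimeter-only toolpath
G21 ; units = mm
G90 ; absolute positioning
G28 ; home
; layer 1
G0 Z5.00
G0 X16.00 Y8.00
G1 X14.13 Y13.14
G1 X9.39 Y15.88
G1 X4.00 Y14.93
G1 X0.48 Y10.74
G1 X0.48 Y5.26
G1 X4.00 Y1.07
G1 X9.39 Y0.12
G1 X14.13 Y2.86
G1 X16.00 Y8.00
; layer 2
G0 Z10.00
G0 X16.00 Y8.00
G1 X14.13 Y13.14
G1 X9.39 Y15.88
G1 X4.00 Y14.93
G1 X0.48 Y10.74
G1 X0.48 Y5.26
G1 X4.00 Y1.07
G1 X9.39 Y0.12
G1 X14.13 Y2.86
G1 X16.00 Y8.00
; layer 3
G0 Z15.00
G0 X16.00 Y8.00
G1 X14.13 Y13.14
G1 X9.39 Y15.88
G1 X4.00 Y14.93
G1 X0.48 Y10.74
G1 X0.48 Y5.26
G1 X4.00 Y1.07
G1 X9.39 Y0.12
G1 X14.13 Y2.86
G1 X16.00 Y8.00
; layer 4
G0 Z20.00
G0 X16.00 Y8.00
G1 X14.13 Y13.14
G1 X9.39 Y15.88
G1 X4.00 Y14.93
G1 X0.48 Y10.74
G1 X0.48 Y5.26
G1 X4.00 Y1.07
G1 X9.39 Y0.12
G1 X14.13 Y2.86
G1 X16.00 Y8.00
; layer 5
G0 Z25.00
G0 X16.00 Y8.00
G1 X14.13 Y13.14
G1 X9.39 Y15.88
G1 X4.00 Y14.93
G1 X0.48 Y10.74
G1 X0.48 Y5.26
G1 X4.00 Y1.07
G1 X9.39 Y0.12
G1 X14.13 Y2.86
G1 X16.00 Y8.00
M2 ; end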